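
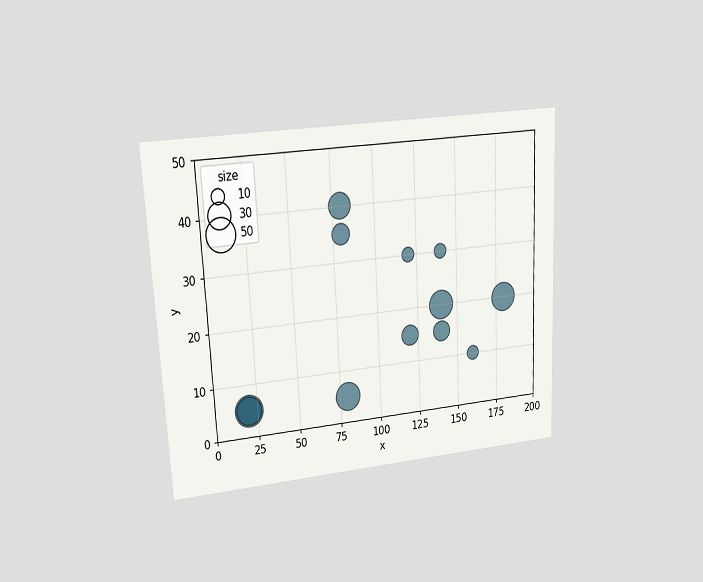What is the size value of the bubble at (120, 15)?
The chart is tilted about 3° counter-clockwise and viewed at a slight angle. Matching the bubble at (120, 15) against the size legend gives 20.

20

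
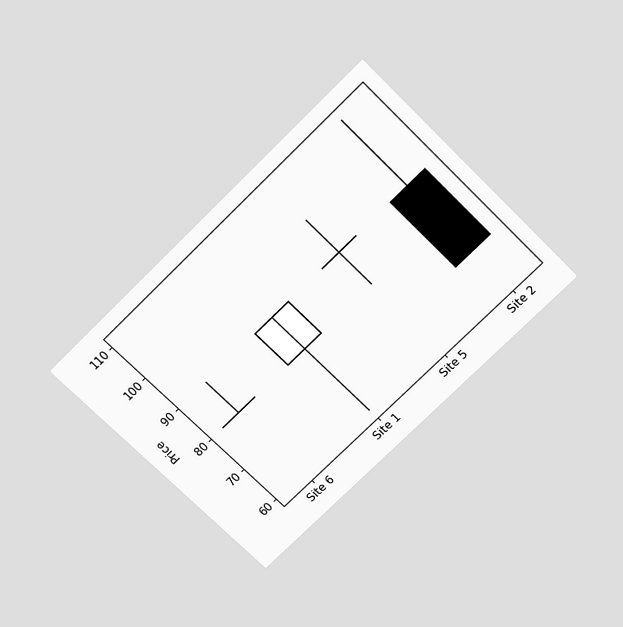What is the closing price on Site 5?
The chart is tilted about 45° counter-clockwise and viewed slightly from above. The Site 5 candle closes at 90.

90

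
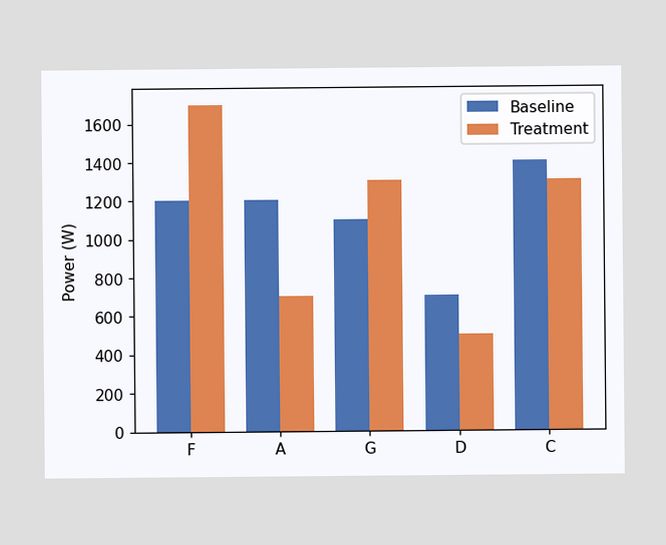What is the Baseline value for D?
The Baseline bar at D reaches 700W on the y-axis.

700W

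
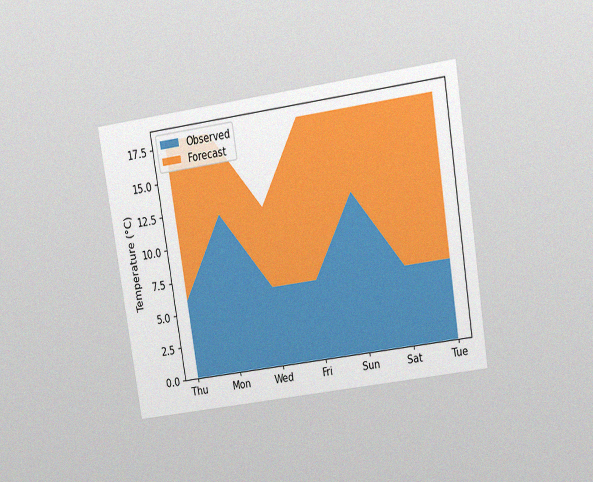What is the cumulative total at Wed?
12°C

The chart is tilted about 9° counter-clockwise and viewed slightly from above, with some photo noise. The stacked total at Wed reaches 12°C.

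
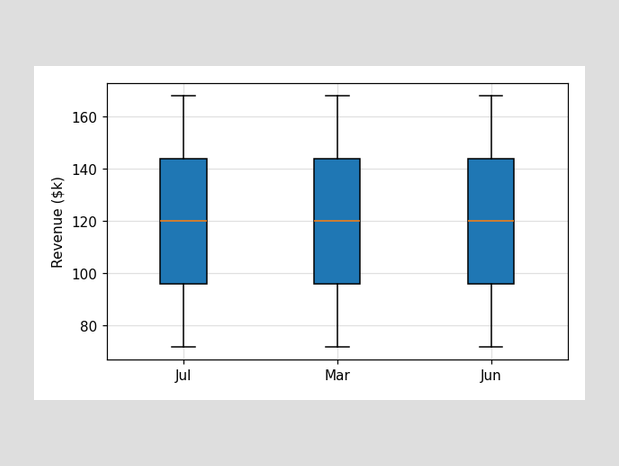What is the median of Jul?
The median line in the Jul box sits at $120k.

$120k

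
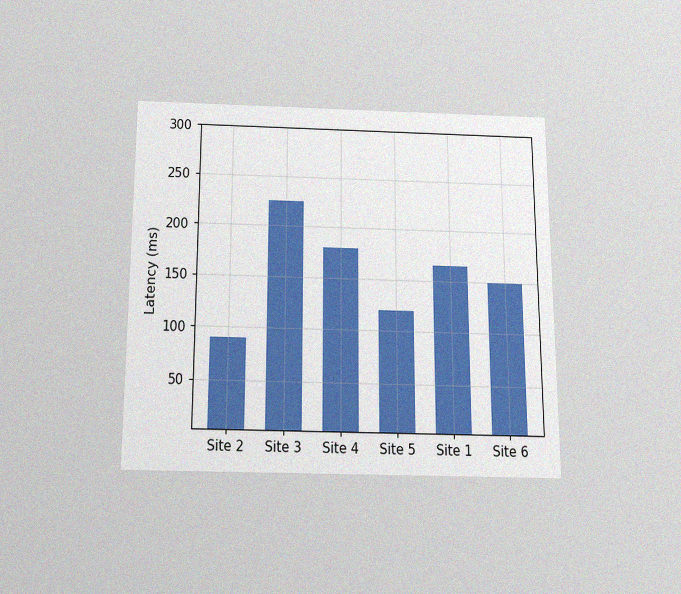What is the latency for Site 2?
The chart is viewed slightly from below, with some photo noise. Reading along the chart's y-axis, the Site 2 bar reaches 90ms.

90ms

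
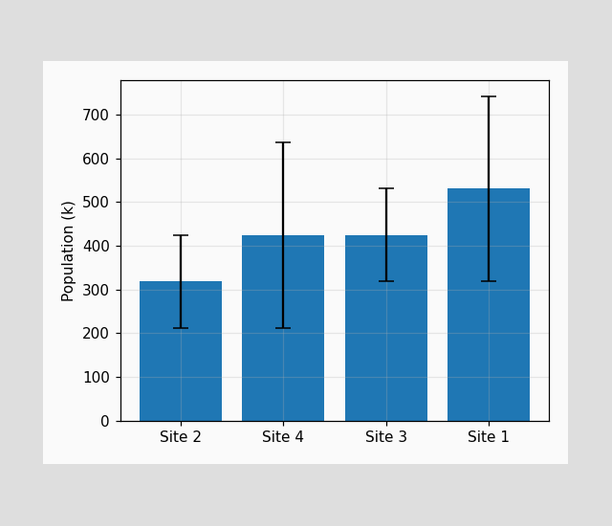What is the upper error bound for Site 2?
The Site 2 bar's upper whisker reaches 424k.

424k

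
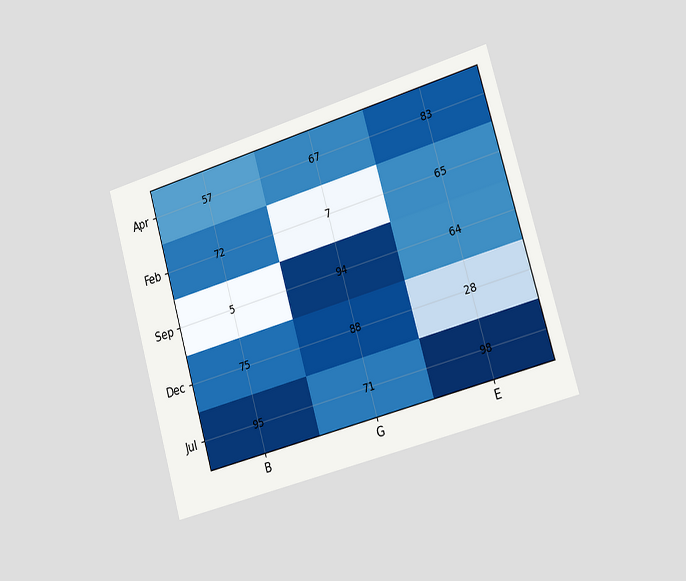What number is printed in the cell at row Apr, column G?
The chart is tilted about 16° counter-clockwise and viewed slightly from the right. The (Apr, G) cell reads 67.

67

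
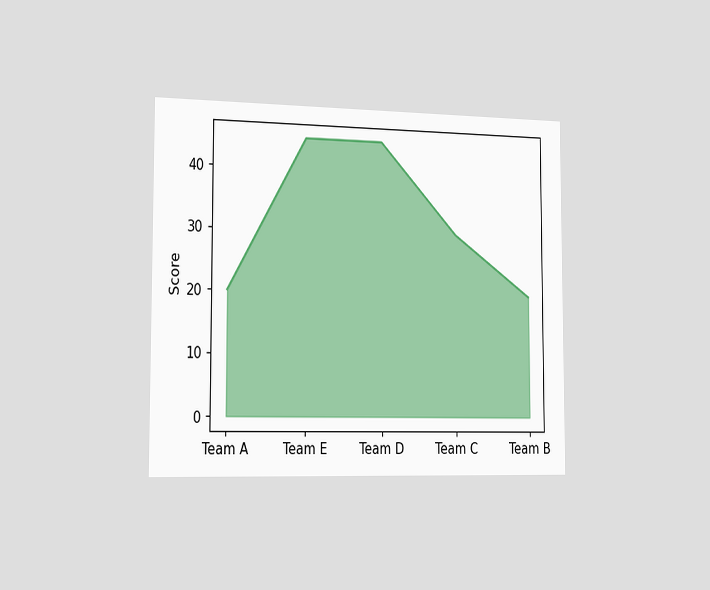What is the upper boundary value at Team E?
The chart is viewed slightly from the left. At Team E the upper boundary is at 45.

45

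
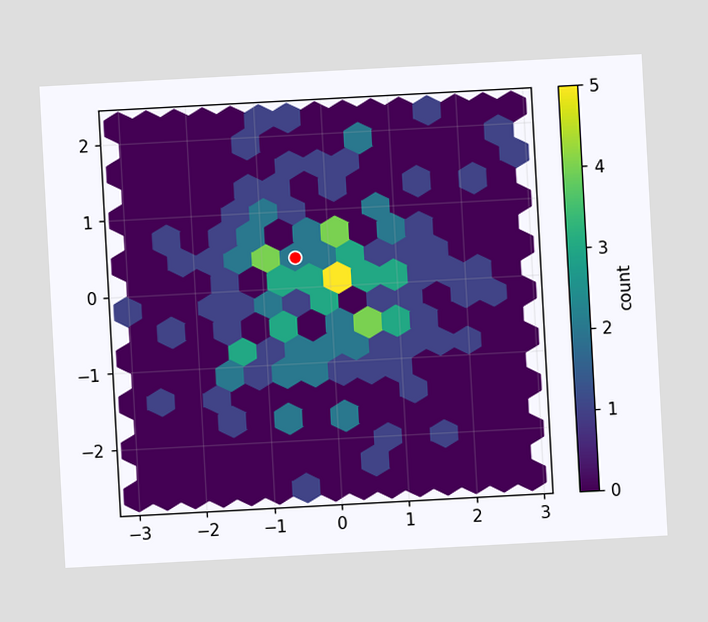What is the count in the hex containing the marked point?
2

The chart is tilted about 3° counter-clockwise. The marked hex reads 2 on the colorbar.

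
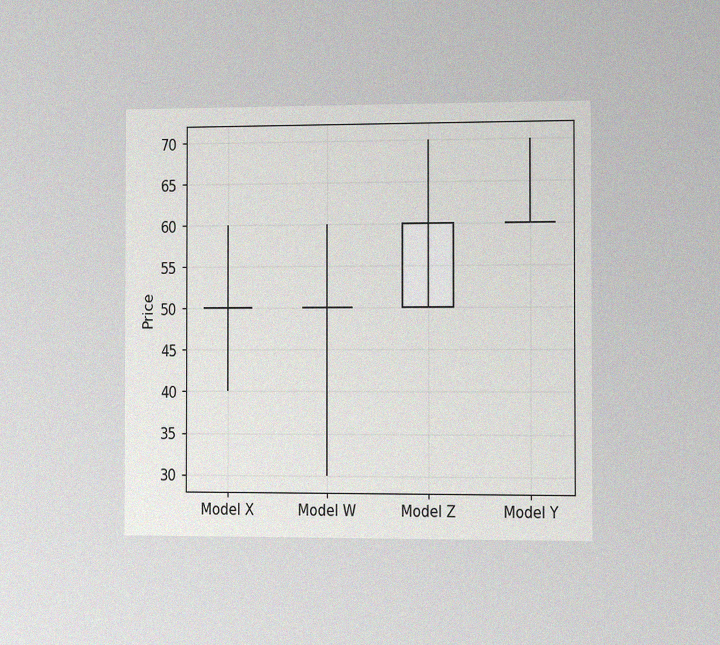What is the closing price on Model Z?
60

The chart is viewed slightly from the right, with some photo noise. The Model Z candle closes at 60.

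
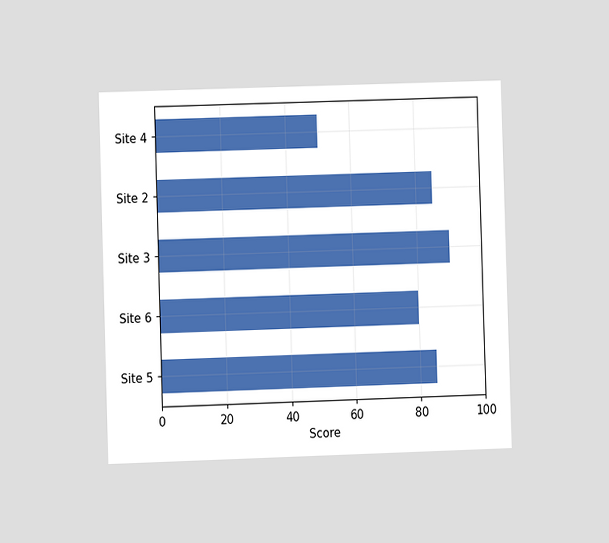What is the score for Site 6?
The chart is viewed at a slight angle. Reading along the chart's x-axis, the Site 6 bar reaches 80.

80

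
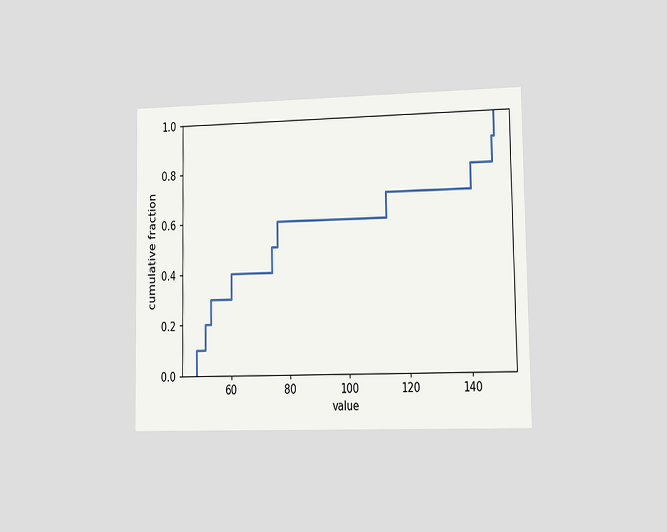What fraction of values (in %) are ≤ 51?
20%

The chart is viewed slightly from the right. At x=51 the ECDF step is at 20%.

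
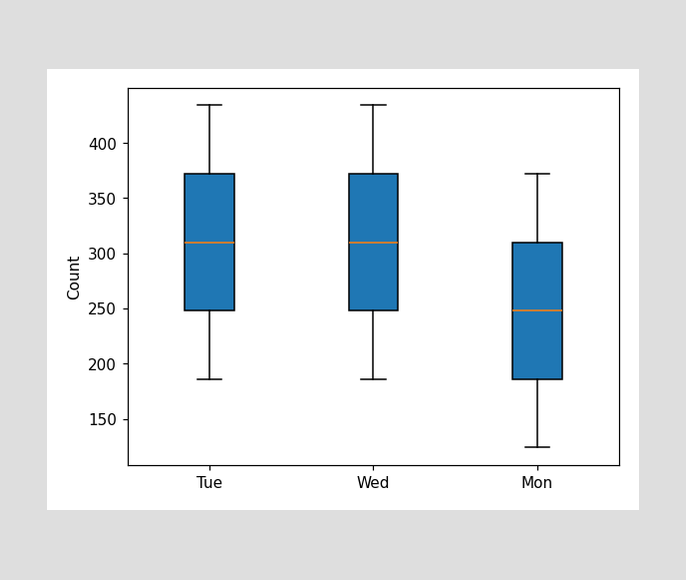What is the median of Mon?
The median line in the Mon box sits at 248.

248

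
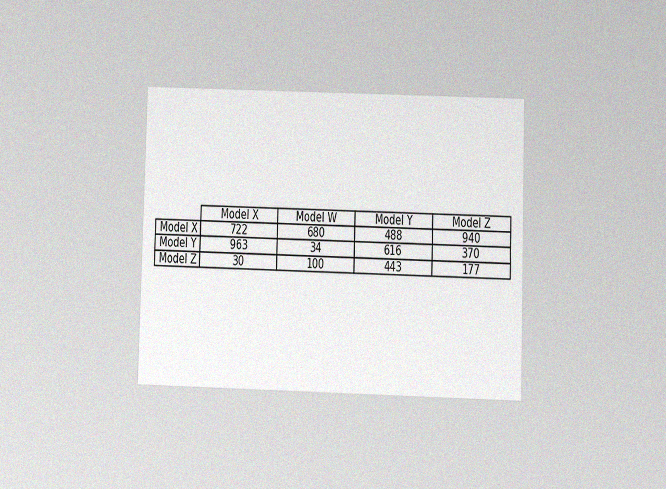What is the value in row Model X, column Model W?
680

The chart is viewed slightly from below, with some photo noise. The (Model X, Model W) cell reads 680.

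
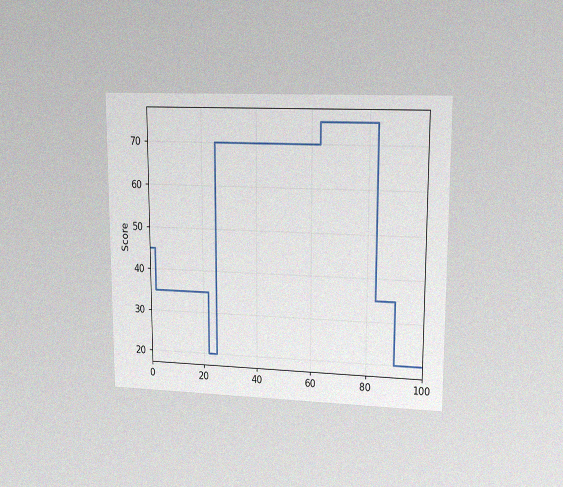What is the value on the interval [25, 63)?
70

The chart is viewed at a slight angle, with some photo noise. On [25, 63) the step sits at 70.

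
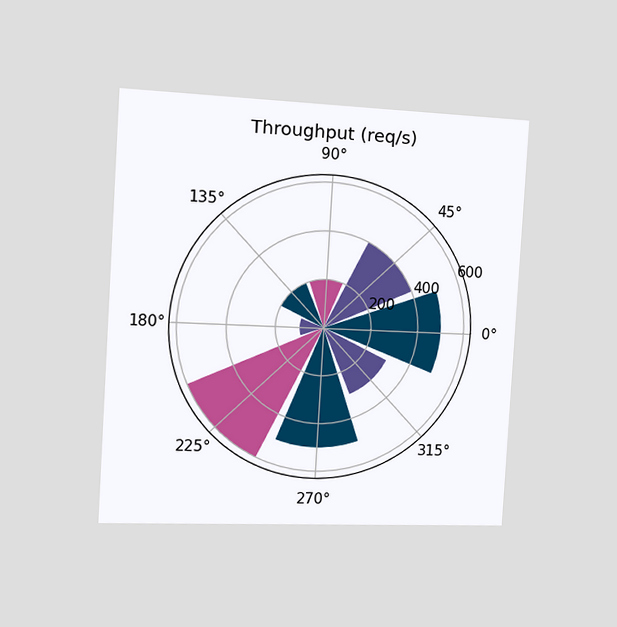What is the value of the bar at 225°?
600req/s

The chart is tilted about 3° clockwise and viewed slightly from the left. The bar at 225° reaches 600req/s on the radial axis.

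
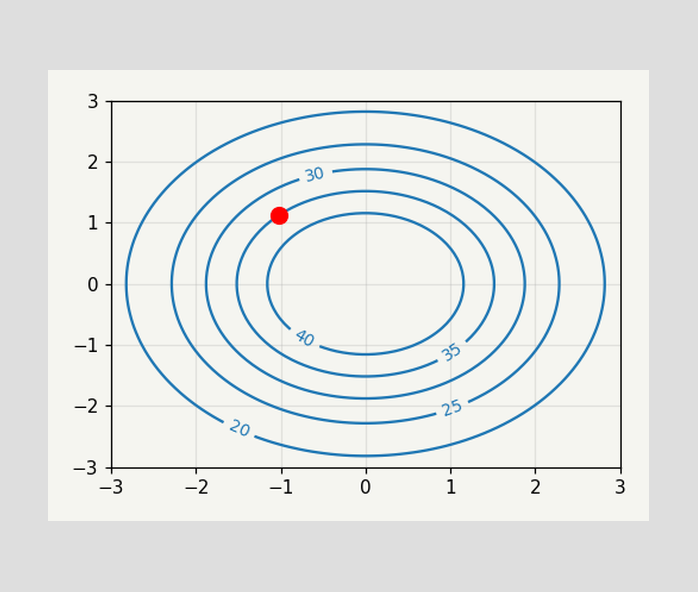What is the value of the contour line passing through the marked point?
35

The marked point sits on the contour labelled 35.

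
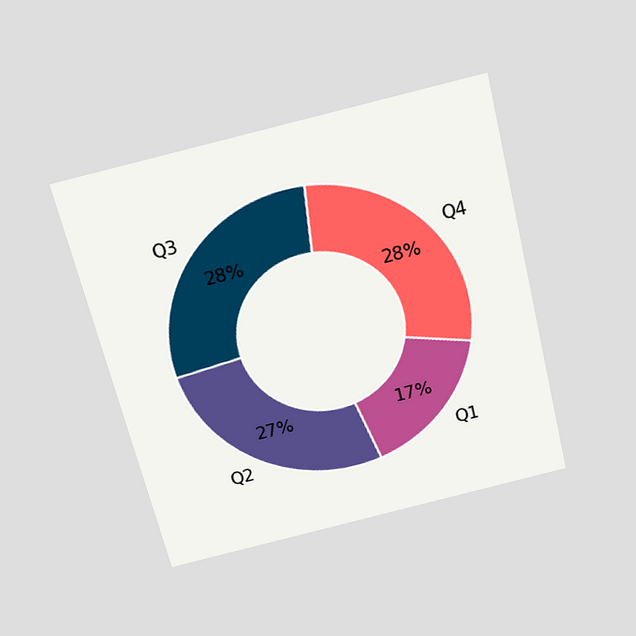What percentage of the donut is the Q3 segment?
The chart is tilted about 14° counter-clockwise and viewed slightly from above. The Q3 segment takes up 28% of the ring.

28%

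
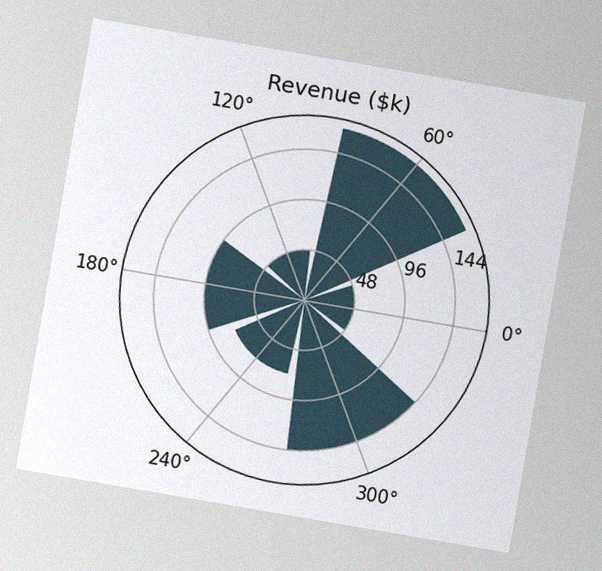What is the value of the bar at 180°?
$96k

The chart is tilted about 10° clockwise, with some photo noise. The bar at 180° reaches $96k on the radial axis.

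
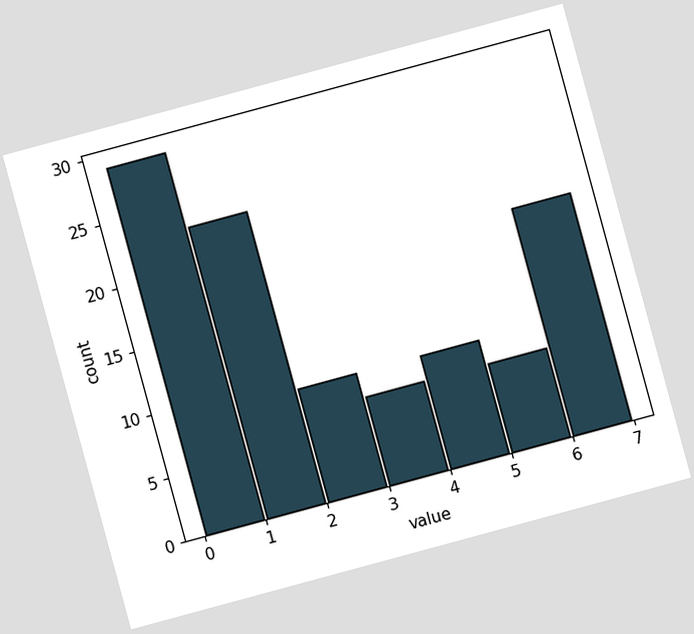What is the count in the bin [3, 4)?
7

The chart is tilted about 15° counter-clockwise. The [3, 4) bin has height 7.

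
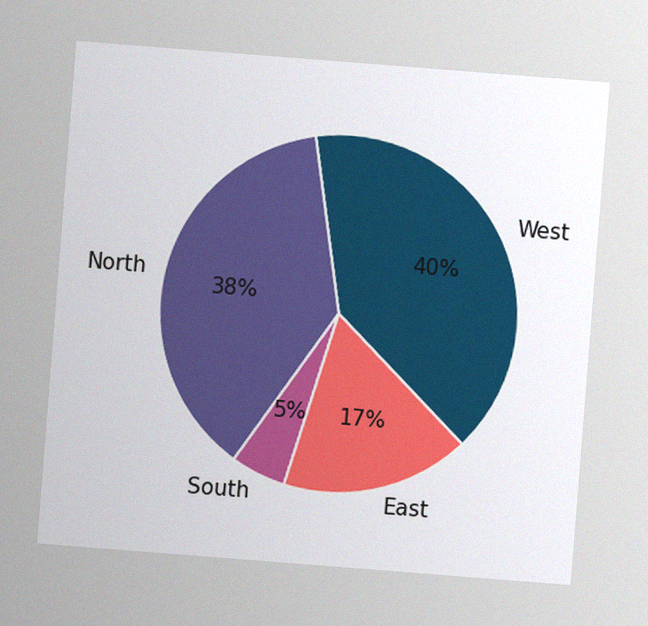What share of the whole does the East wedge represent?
The chart is tilted about 4° clockwise, with some photo noise. The East slice takes up 17% of the pie.

17%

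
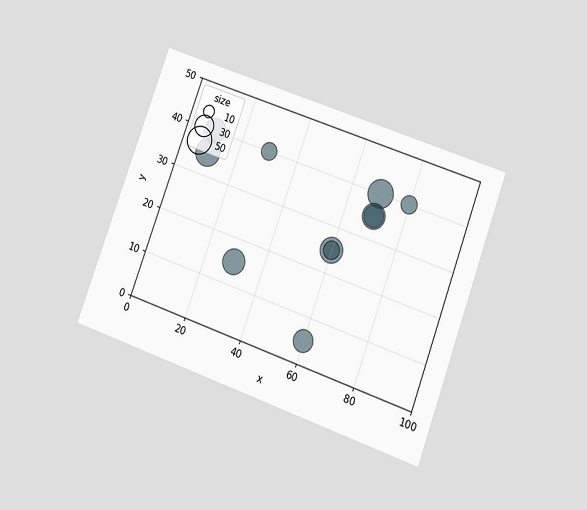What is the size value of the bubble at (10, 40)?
40

The chart is tilted about 20° clockwise and viewed at a slight angle. Matching the bubble at (10, 40) against the size legend gives 40.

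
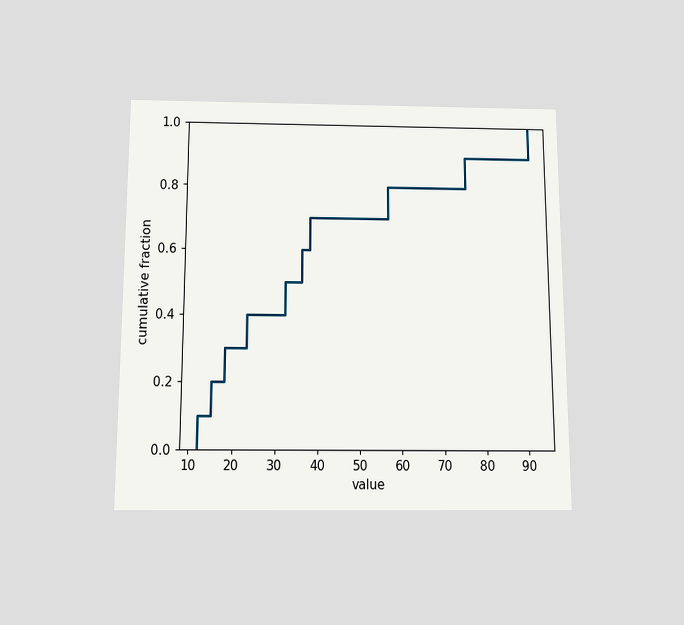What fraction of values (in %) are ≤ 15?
20%

The chart is viewed slightly from below. At x=15 the ECDF step is at 20%.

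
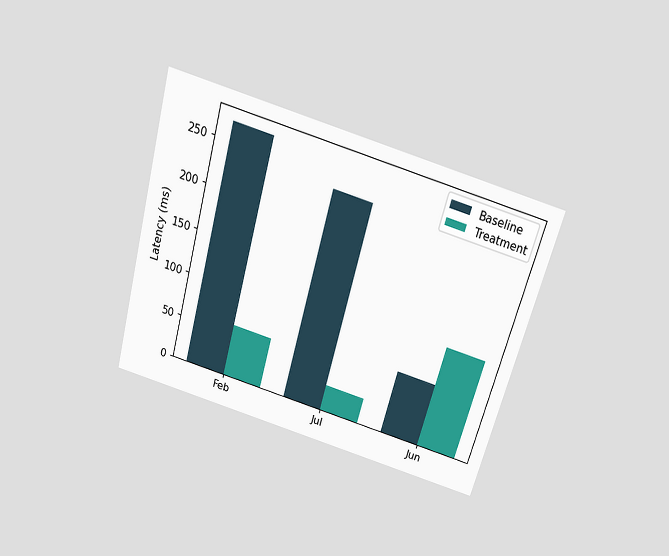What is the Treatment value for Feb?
The chart is tilted about 15° clockwise and viewed slightly from above. The Treatment bar at Feb reaches 60ms on the y-axis.

60ms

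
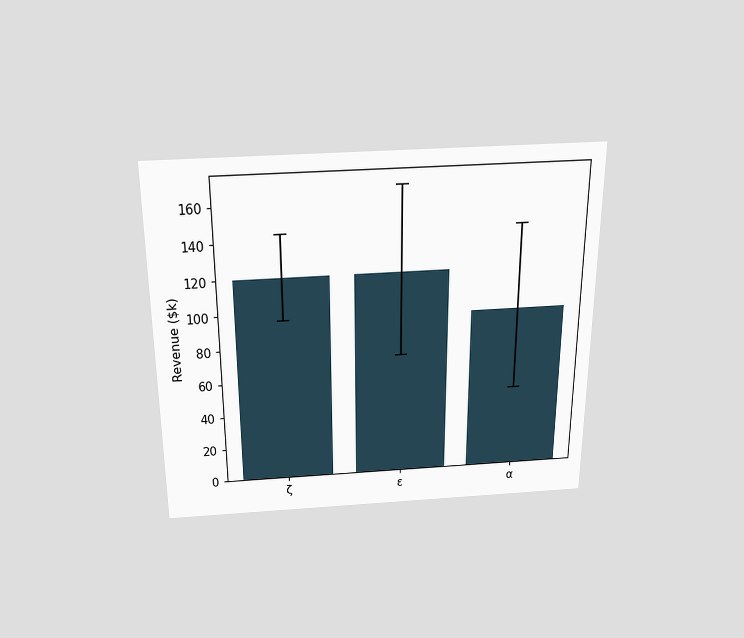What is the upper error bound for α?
The chart is viewed slightly from above. The α bar's upper whisker reaches $144k.

$144k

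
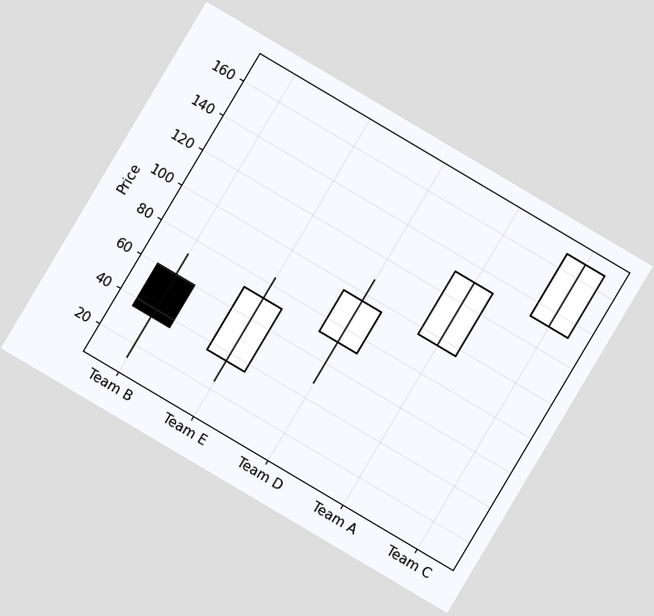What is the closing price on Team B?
36

The chart is tilted about 31° clockwise. The Team B candle closes at 36.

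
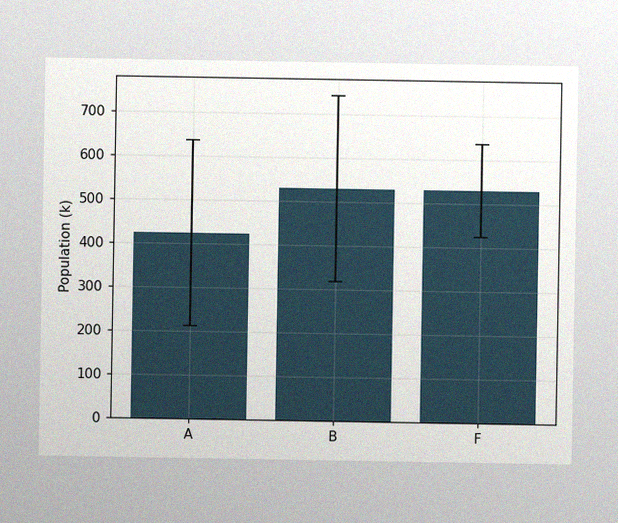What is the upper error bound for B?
742k

The image has some photo noise and uneven lighting. The B bar's upper whisker reaches 742k.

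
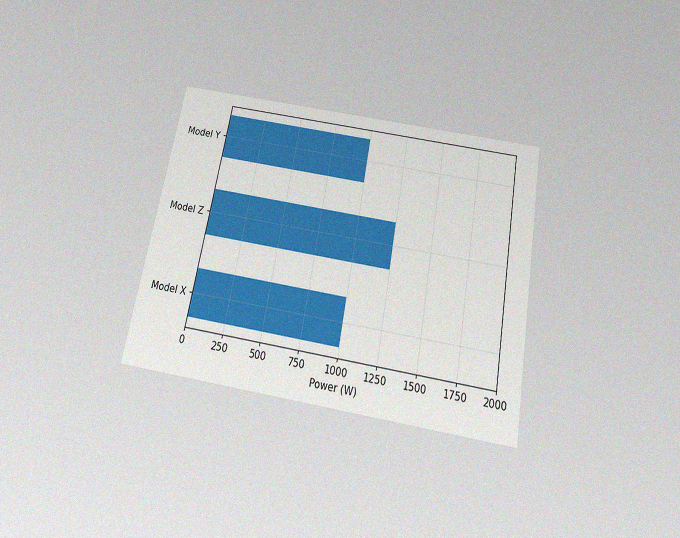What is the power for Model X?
The chart is tilted about 10° clockwise and viewed slightly from below, with some photo noise. Reading along the chart's x-axis, the Model X bar reaches 1000W.

1000W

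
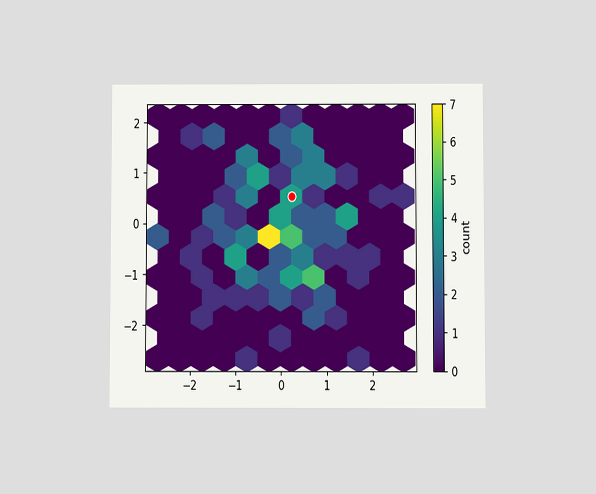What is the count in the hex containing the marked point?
4

The chart is viewed at a slight angle. The marked hex reads 4 on the colorbar.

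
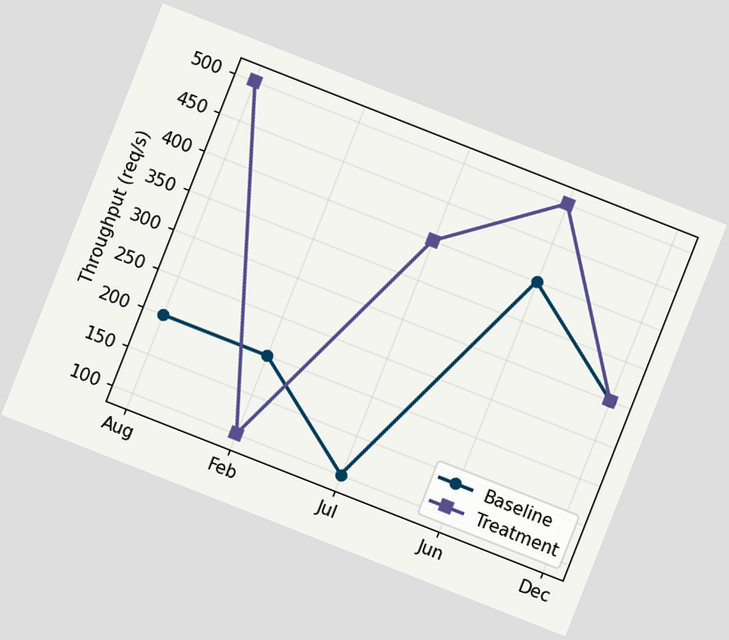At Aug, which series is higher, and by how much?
Treatment, by 300req/s

The chart is tilted about 21° clockwise. At Aug, Treatment sits above the other line by 300req/s.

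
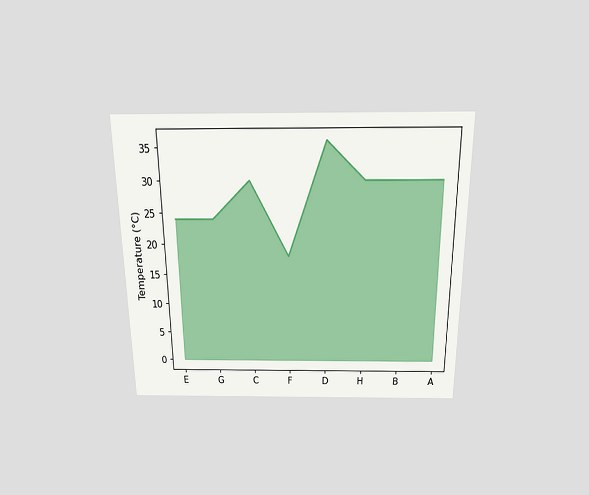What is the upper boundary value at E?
The chart is viewed slightly from above. At E the upper boundary is at 24°C.

24°C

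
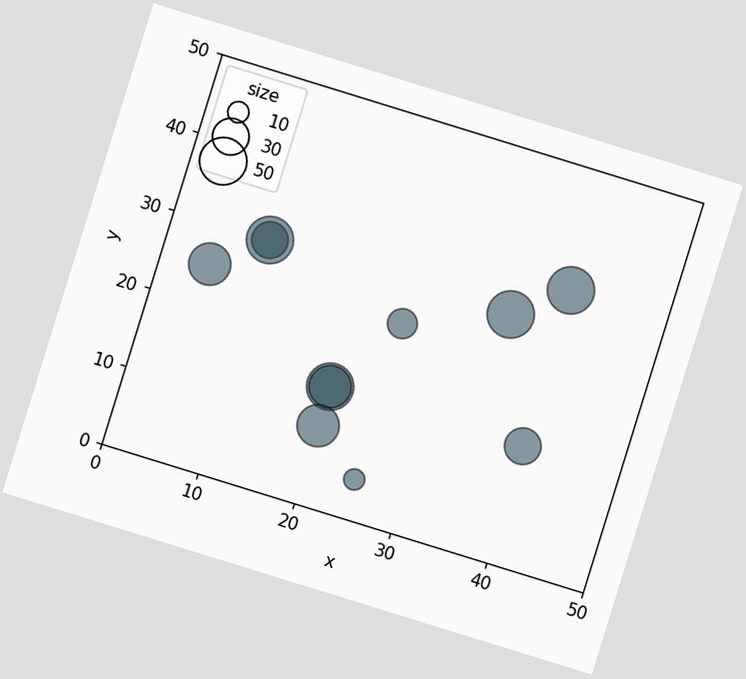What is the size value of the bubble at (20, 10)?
40

The chart is tilted about 17° clockwise. Matching the bubble at (20, 10) against the size legend gives 40.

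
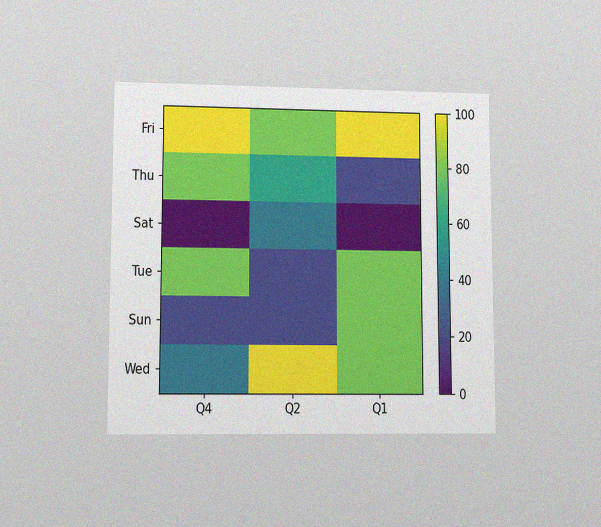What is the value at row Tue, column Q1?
The chart is viewed at a slight angle, with some photo noise. Matching cell (Tue, Q1) against the colorbar gives 80.

80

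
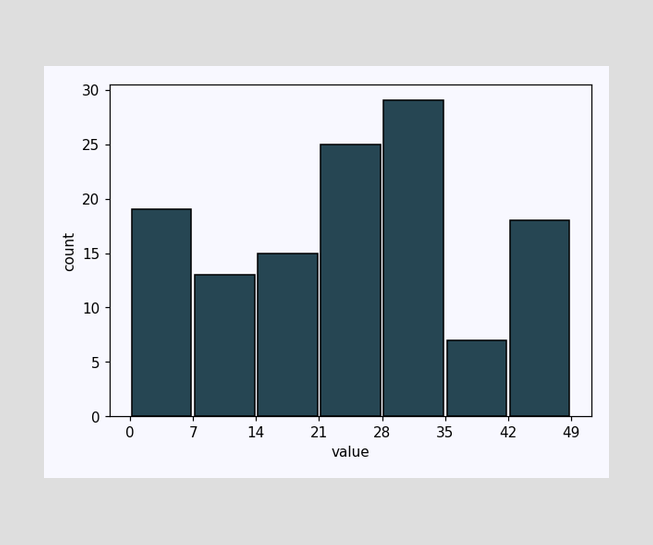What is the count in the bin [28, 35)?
29

The [28, 35) bin has height 29.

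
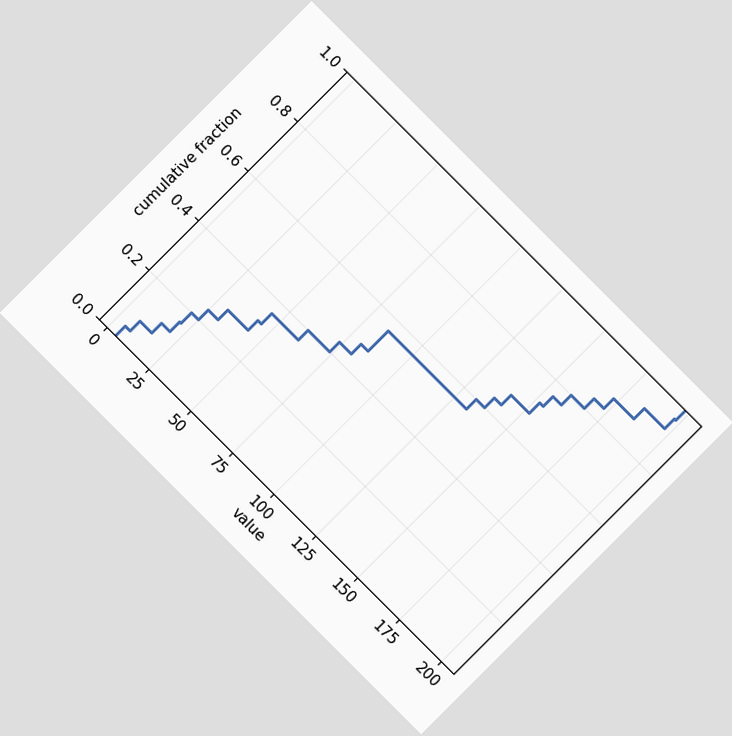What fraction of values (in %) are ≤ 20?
The chart is tilted about 45° clockwise. At x=20 the ECDF step is at 16%.

16%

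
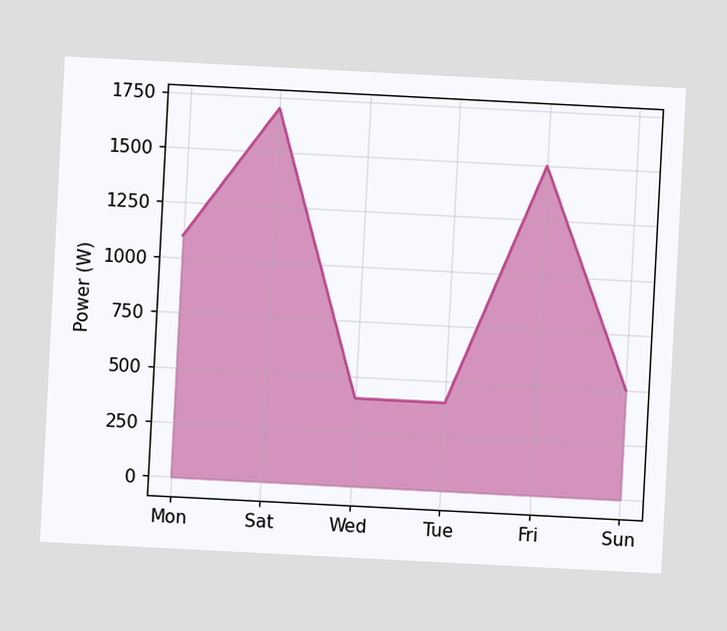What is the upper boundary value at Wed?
400W

The chart is tilted about 3° clockwise. At Wed the upper boundary is at 400W.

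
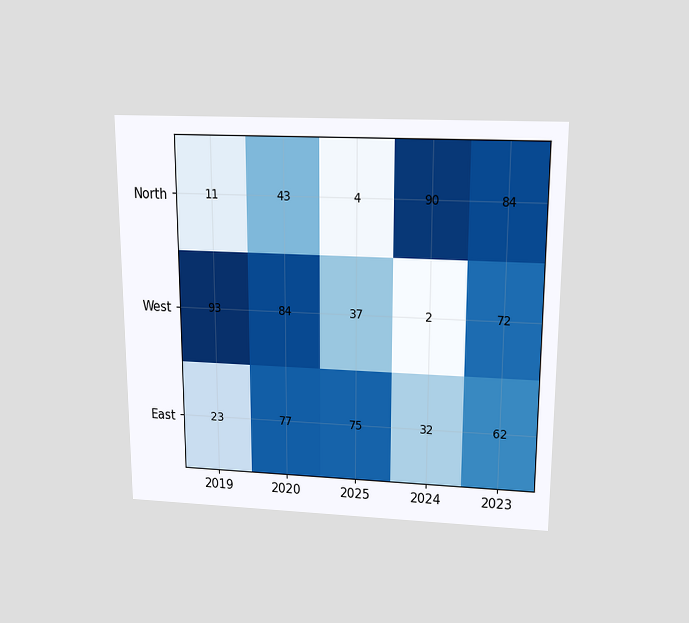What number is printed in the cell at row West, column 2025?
The chart is viewed slightly from above. The (West, 2025) cell reads 37.

37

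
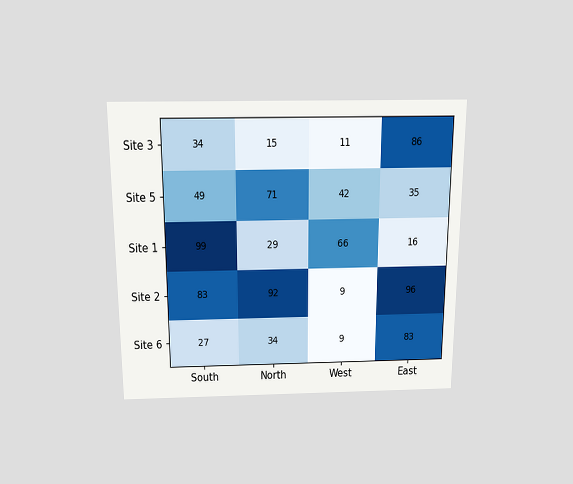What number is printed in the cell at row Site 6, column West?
The chart is viewed slightly from above. The (Site 6, West) cell reads 9.

9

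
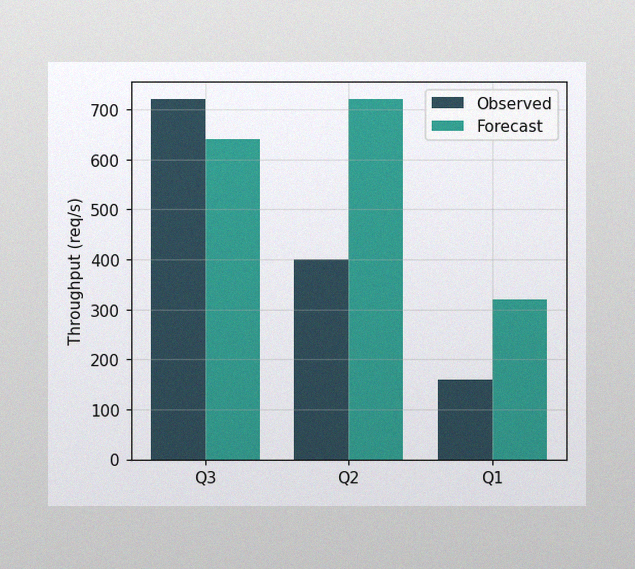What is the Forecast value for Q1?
The image has some photo noise and uneven lighting. The Forecast bar at Q1 reaches 320req/s on the y-axis.

320req/s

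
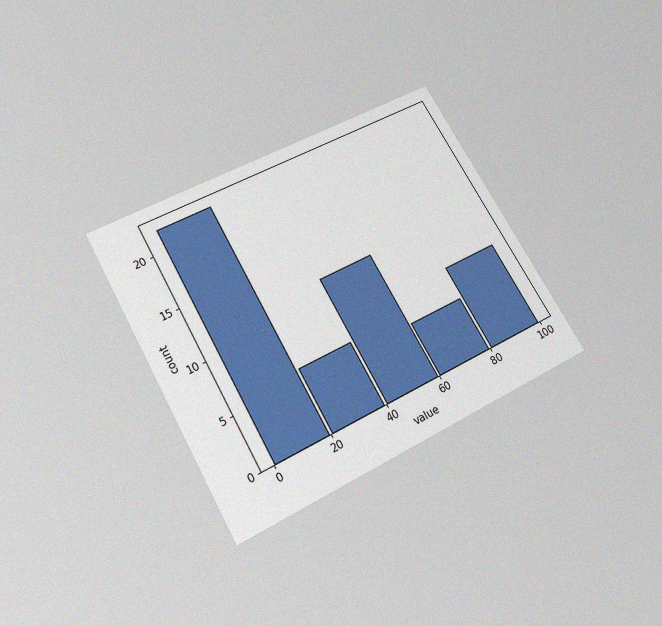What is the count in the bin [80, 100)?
The chart is tilted about 29° counter-clockwise and viewed slightly from below, with some photo noise. The [80, 100) bin has height 8.

8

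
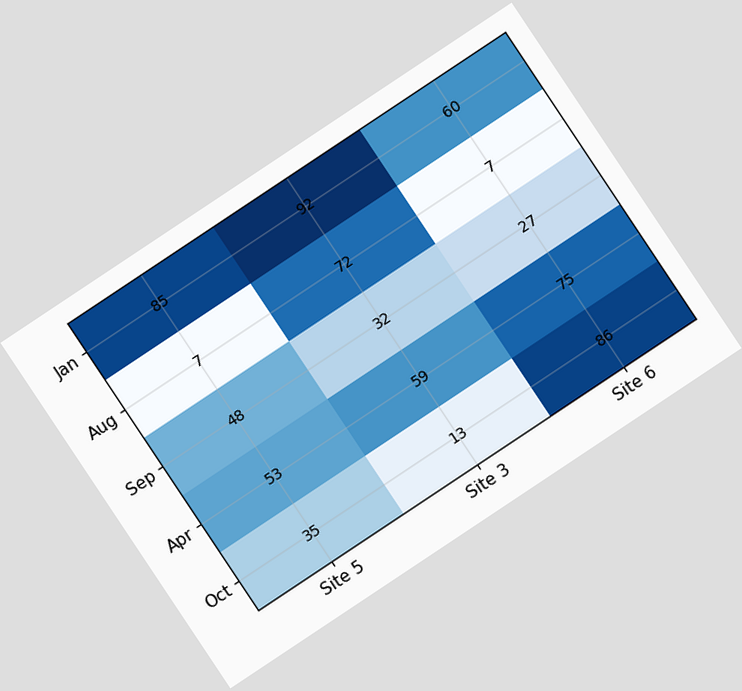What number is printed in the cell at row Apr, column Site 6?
The chart is tilted about 34° counter-clockwise. The (Apr, Site 6) cell reads 75.

75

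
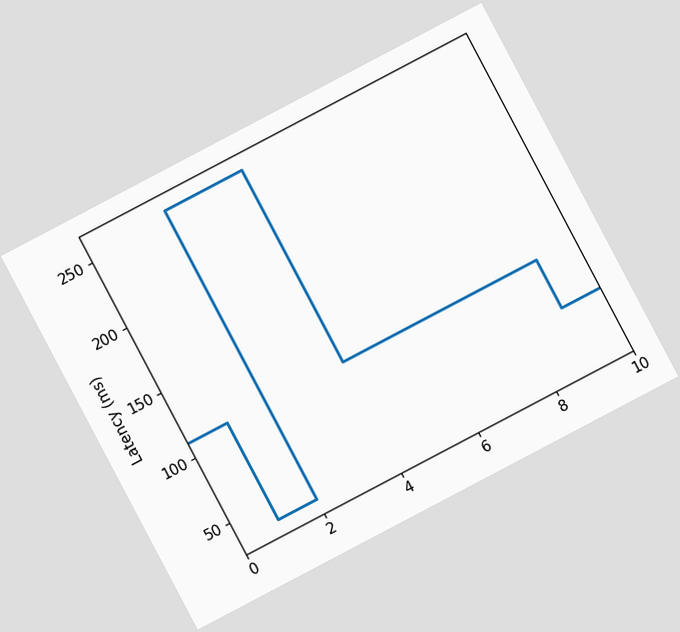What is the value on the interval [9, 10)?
74ms

The chart is tilted about 28° counter-clockwise. On [9, 10) the step sits at 74ms.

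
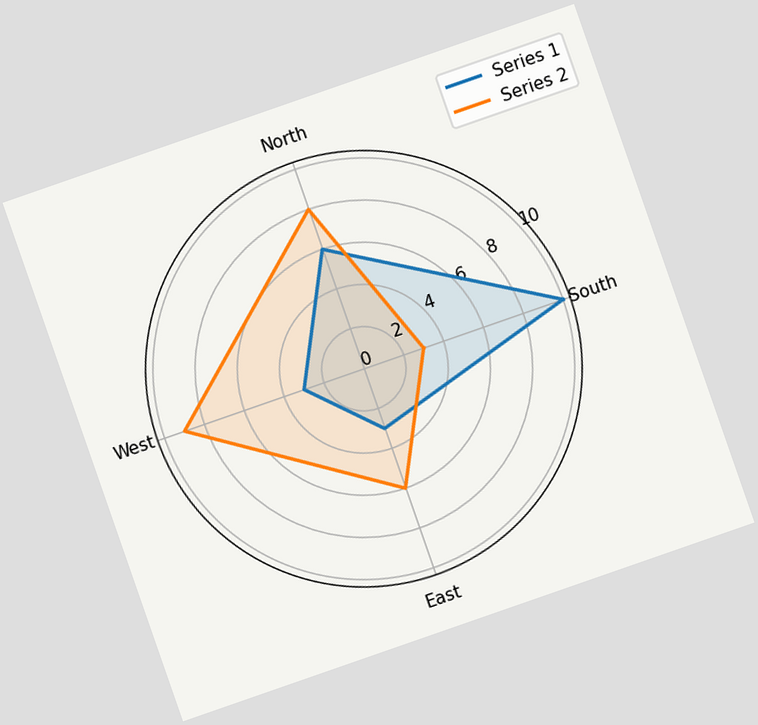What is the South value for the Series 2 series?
The chart is tilted about 19° counter-clockwise. On the South axis, Series 2 reaches 3.

3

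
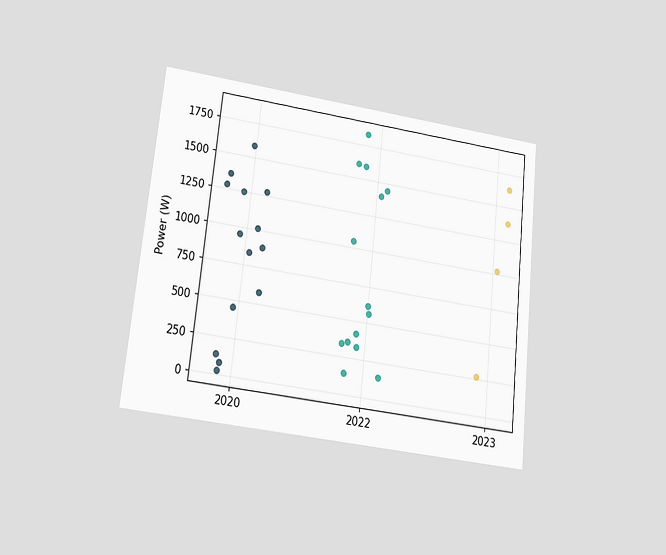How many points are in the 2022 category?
14

The chart is tilted about 6° clockwise and viewed at a slight angle. Counting the markers in the 2022 column gives 14.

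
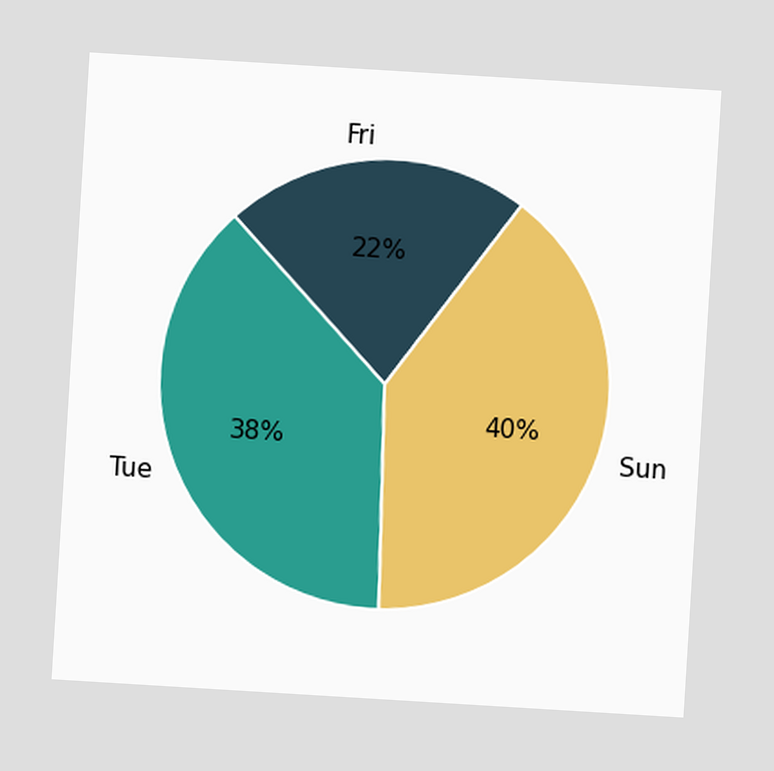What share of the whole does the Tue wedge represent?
The chart is tilted about 3° clockwise. The Tue slice takes up 38% of the pie.

38%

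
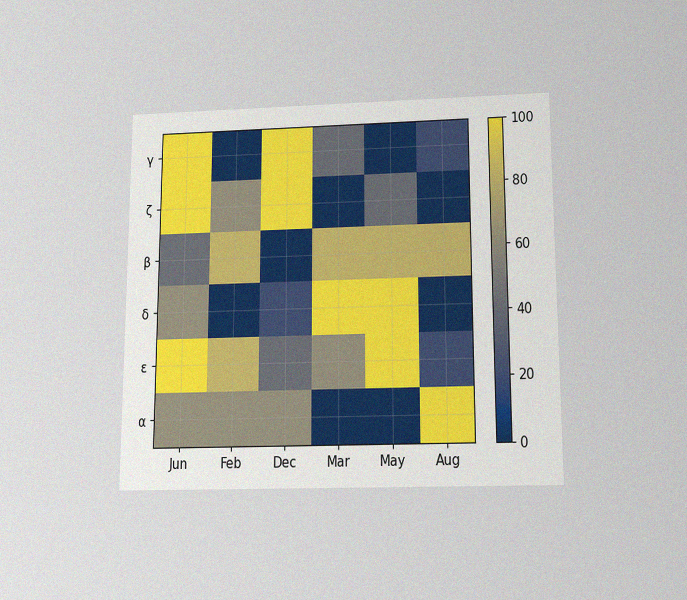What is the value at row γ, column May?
0

The chart is viewed slightly from below, with some photo noise. Matching cell (γ, May) against the colorbar gives 0.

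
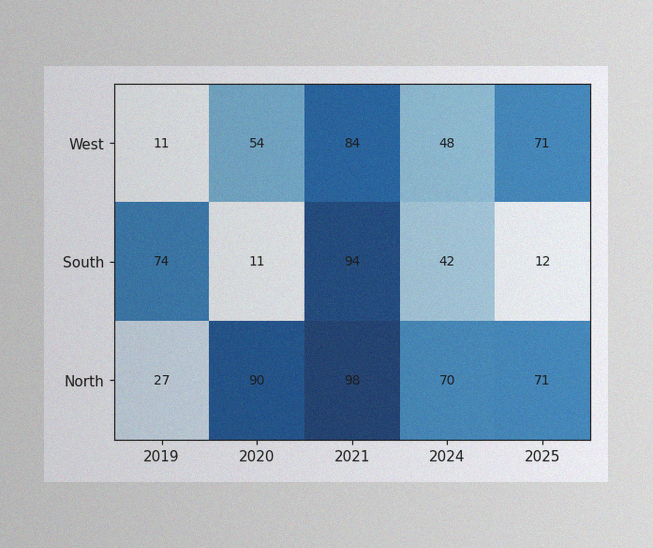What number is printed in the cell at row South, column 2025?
The image has some photo noise and uneven lighting. The (South, 2025) cell reads 12.

12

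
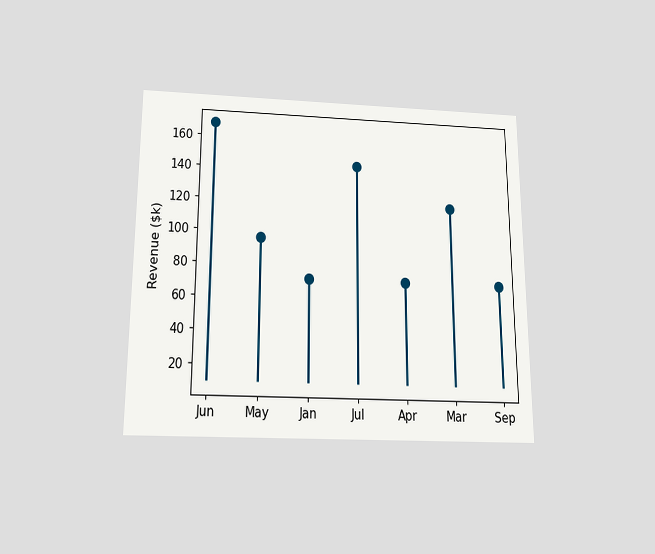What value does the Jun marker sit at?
$168k

The chart is viewed slightly from below. The Jun marker sits at $168k.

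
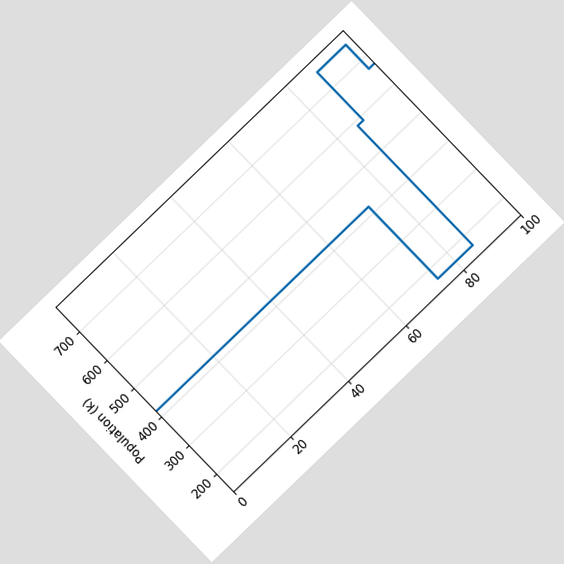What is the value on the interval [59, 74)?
420k

The chart is tilted about 44° counter-clockwise. On [59, 74) the step sits at 420k.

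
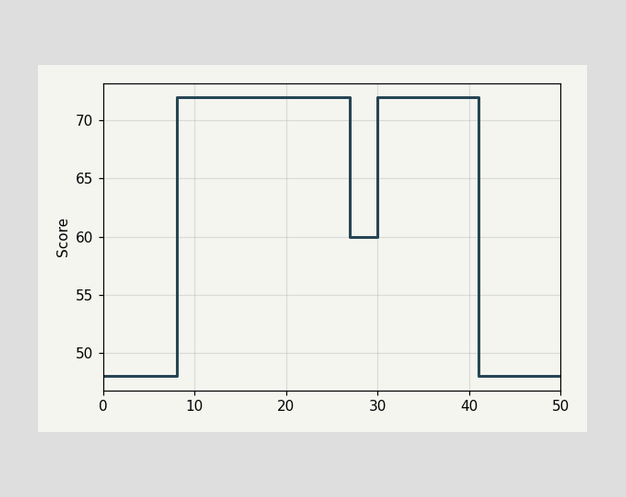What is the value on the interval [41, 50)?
On [41, 50) the step sits at 48.

48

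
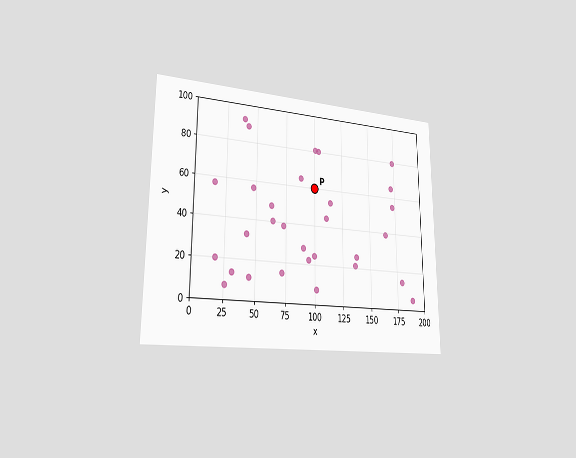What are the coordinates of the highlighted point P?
(100, 60)

The chart is viewed slightly from the left. Following the gridlines from P to each axis, P sits at (100, 60).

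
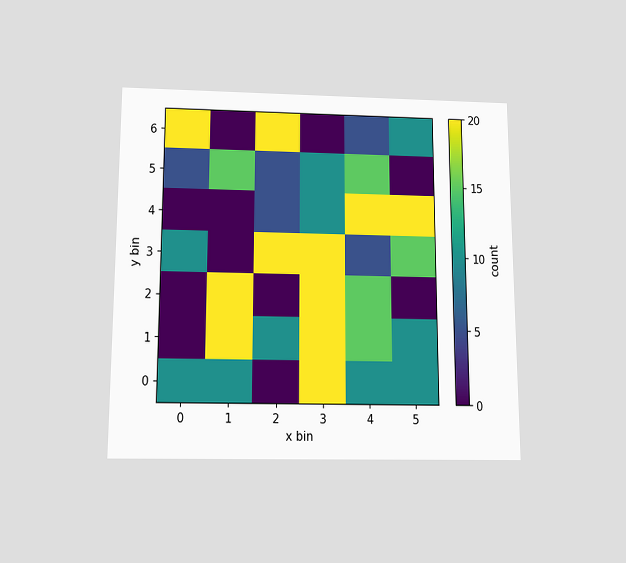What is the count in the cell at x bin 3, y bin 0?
The chart is viewed slightly from below. Matching the cell (3, 0) against the colorbar gives 20.

20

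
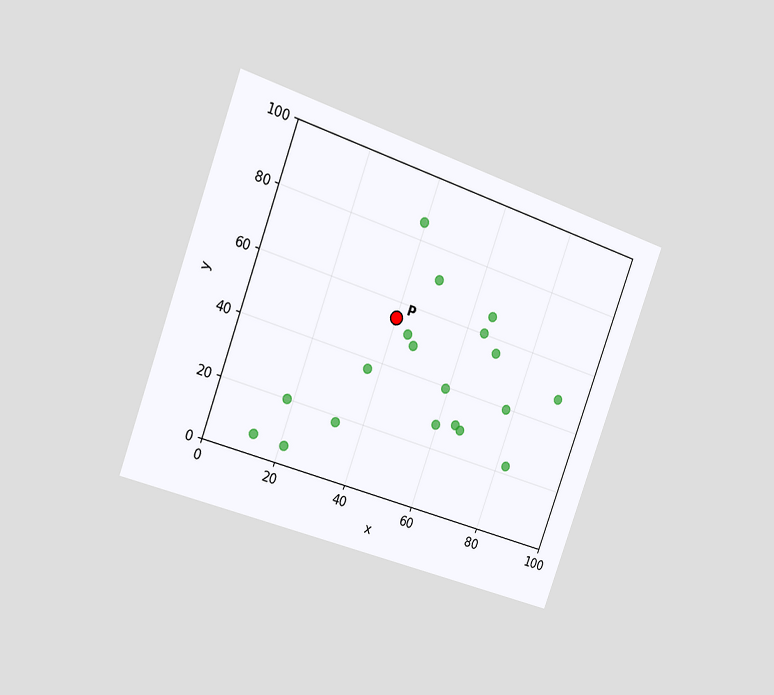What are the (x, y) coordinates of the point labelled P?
The chart is tilted about 20° clockwise and viewed slightly from the left. Following the gridlines from P to each axis, P sits at (40, 55).

(40, 55)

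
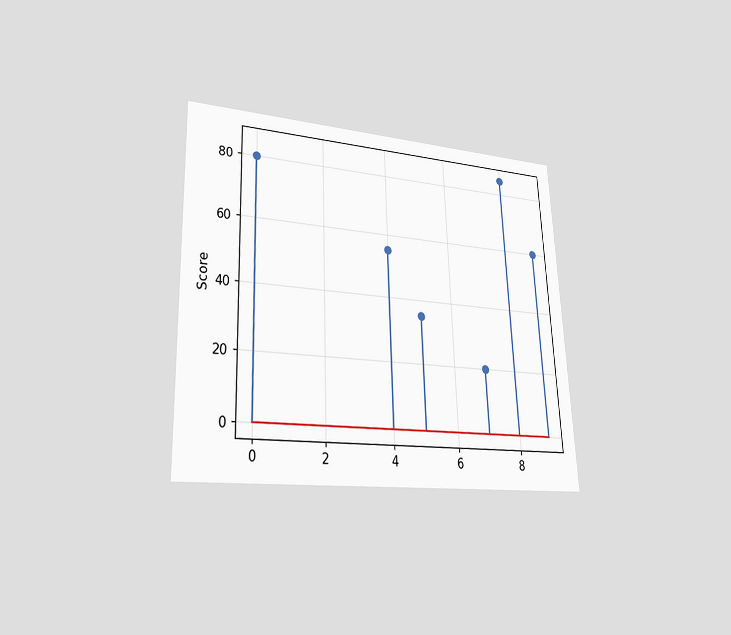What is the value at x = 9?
The chart is tilted about 2° counter-clockwise and viewed at a slight angle. The stem at x=9 reaches 60.

60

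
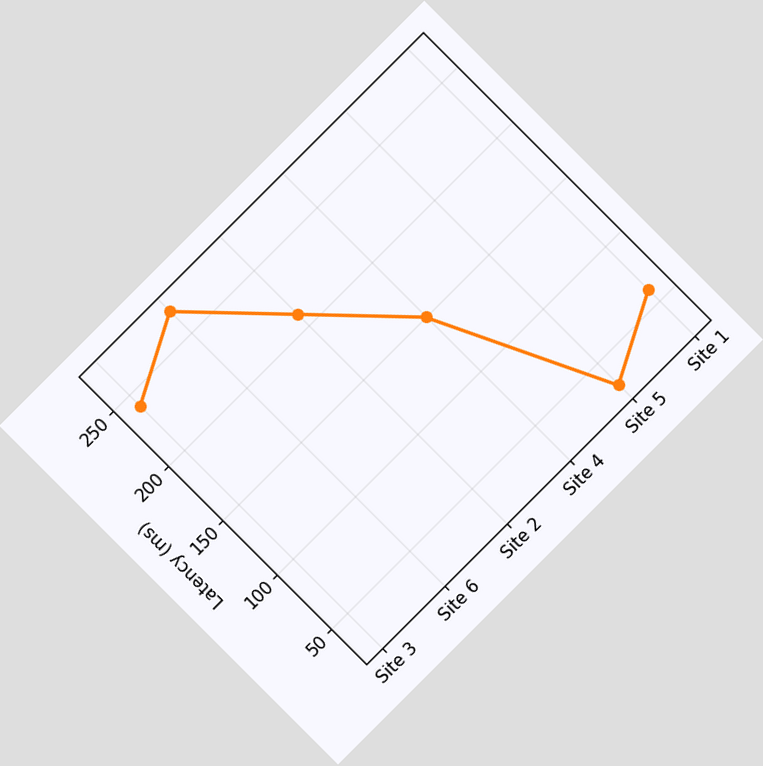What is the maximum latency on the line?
270ms

The chart is tilted about 45° counter-clockwise. The highest point is at Site 6, and reading across to the y-axis gives 270ms.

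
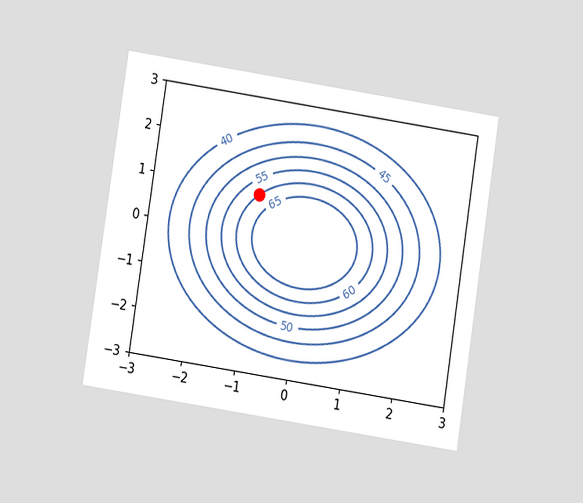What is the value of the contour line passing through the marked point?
The chart is tilted about 9° clockwise and viewed at a slight angle. The marked point sits on the contour labelled 60.

60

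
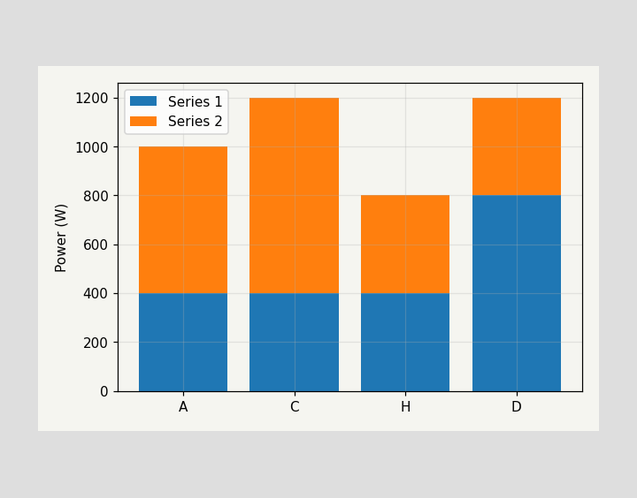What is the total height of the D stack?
The D stack's top reaches 1200W on the y-axis.

1200W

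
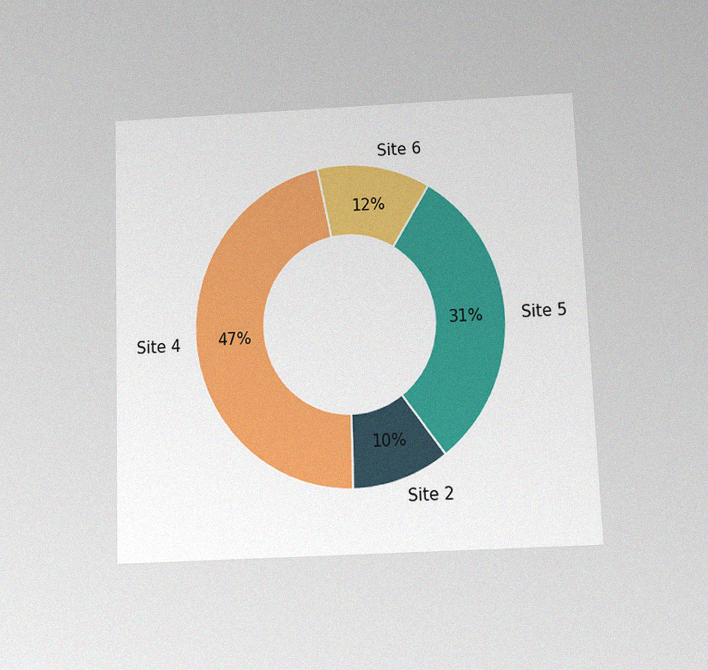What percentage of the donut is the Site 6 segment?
12%

The chart is tilted about 2° counter-clockwise and viewed slightly from below, with some photo noise. The Site 6 segment takes up 12% of the ring.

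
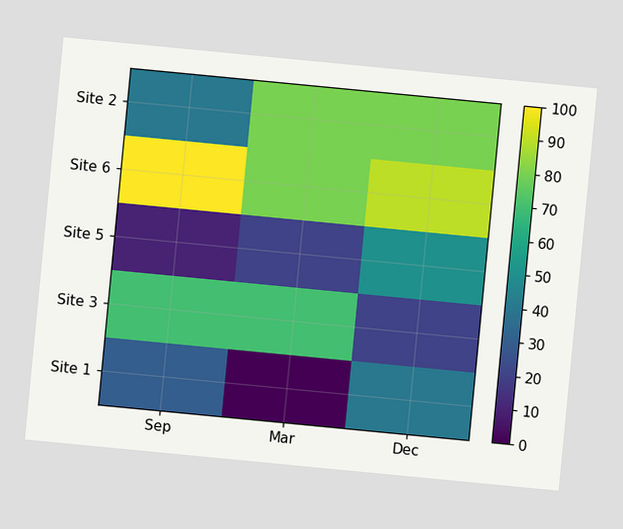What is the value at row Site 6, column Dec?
The chart is tilted about 5° clockwise. Matching cell (Site 6, Dec) against the colorbar gives 90.

90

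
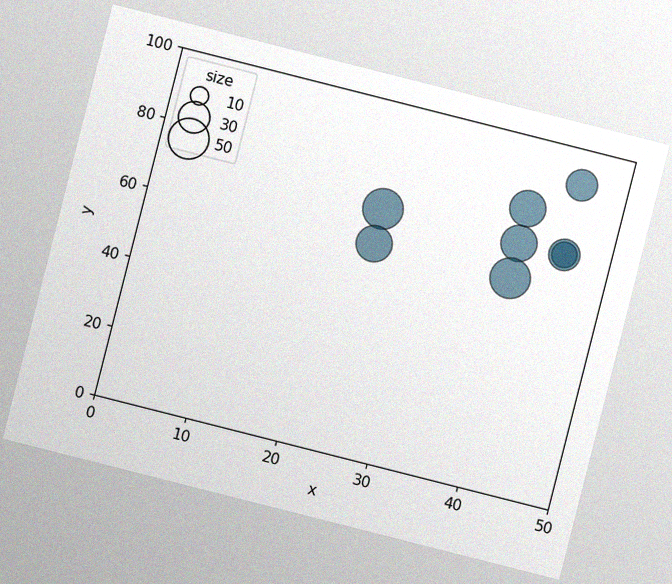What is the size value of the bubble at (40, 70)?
40

The chart is tilted about 14° clockwise, with some photo noise. Matching the bubble at (40, 70) against the size legend gives 40.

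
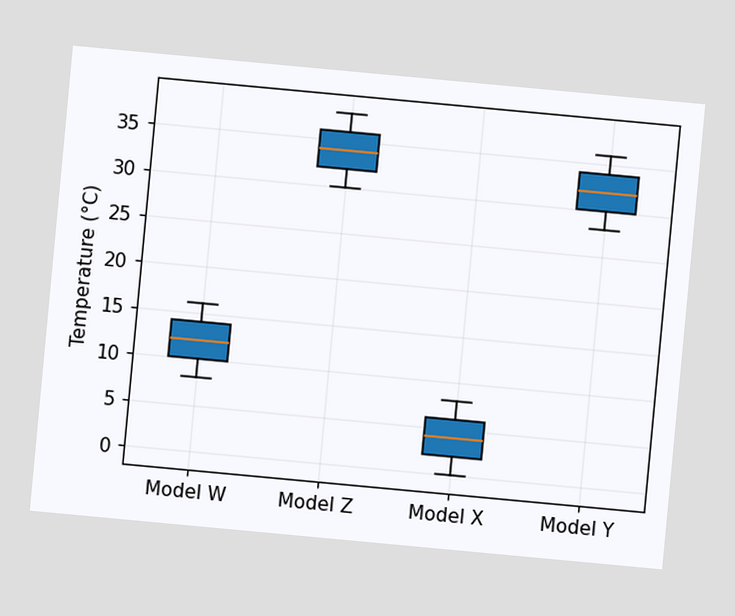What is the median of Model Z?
The chart is tilted about 5° clockwise. The median line in the Model Z box sits at 34°C.

34°C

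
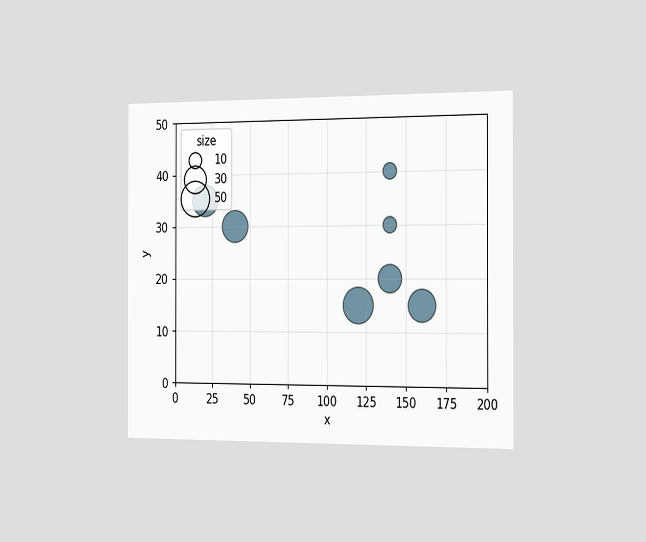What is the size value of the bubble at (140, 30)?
10

The chart is viewed slightly from the right. Matching the bubble at (140, 30) against the size legend gives 10.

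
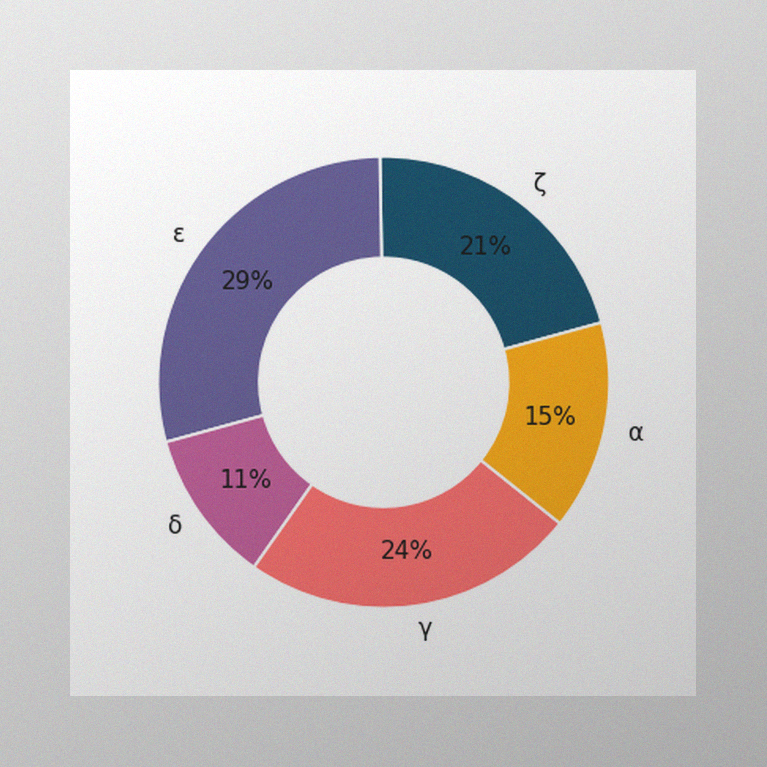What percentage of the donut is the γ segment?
The image has some photo noise and uneven lighting. The γ segment takes up 24% of the ring.

24%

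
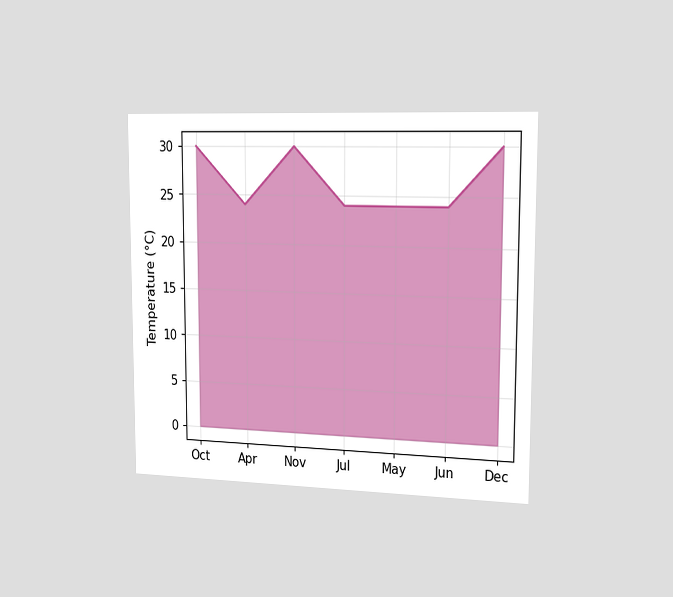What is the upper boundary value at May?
24°C

The chart is viewed slightly from the right. At May the upper boundary is at 24°C.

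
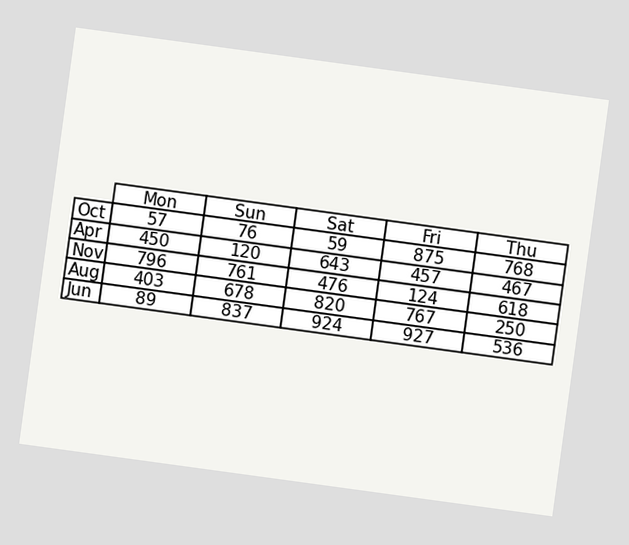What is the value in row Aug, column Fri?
The chart is tilted about 8° clockwise. The (Aug, Fri) cell reads 767.

767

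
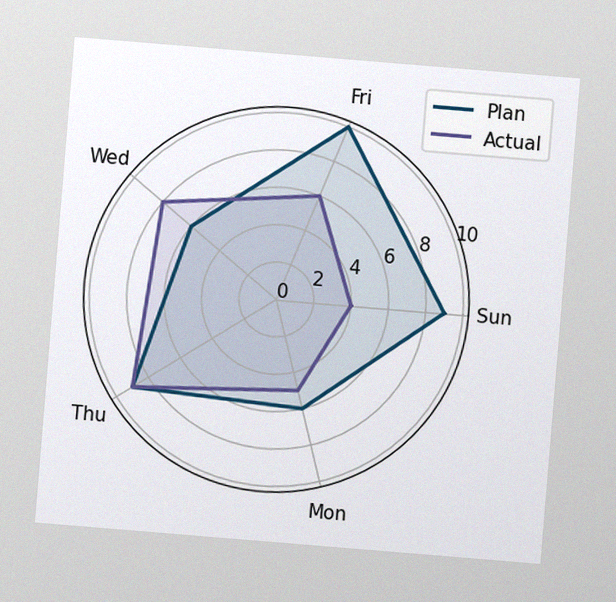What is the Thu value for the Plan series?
The chart is tilted about 5° clockwise, with some photo noise. On the Thu axis, Plan reaches 9.

9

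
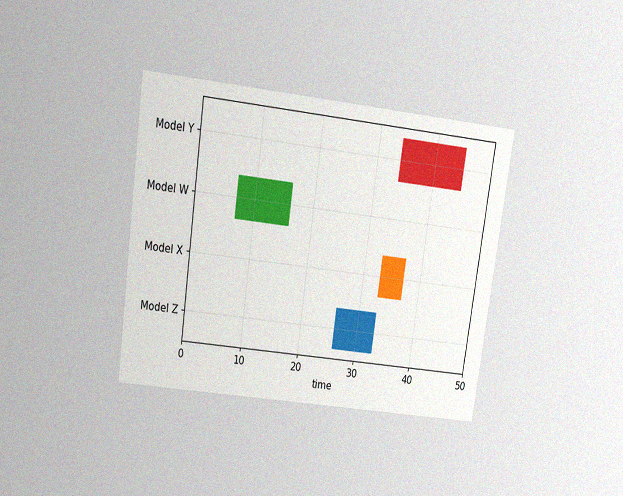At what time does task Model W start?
The chart is tilted about 8° clockwise and viewed slightly from above, with some photo noise. The Model W bar begins at t=7.

7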